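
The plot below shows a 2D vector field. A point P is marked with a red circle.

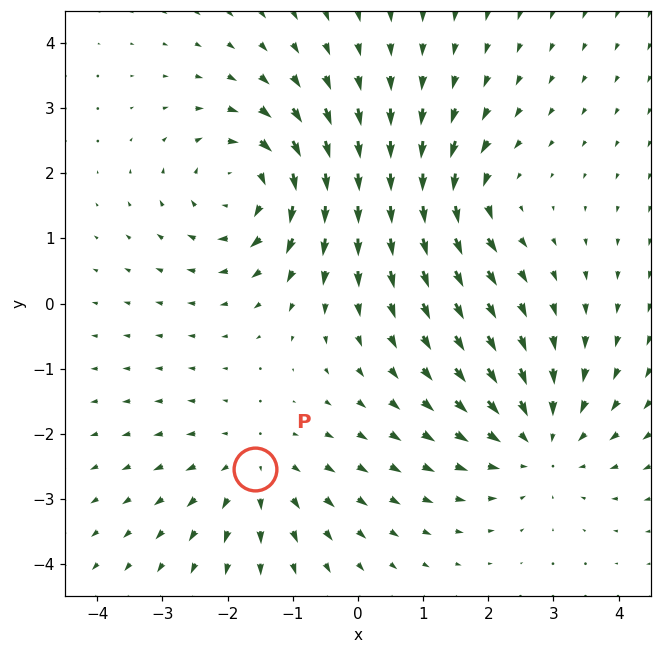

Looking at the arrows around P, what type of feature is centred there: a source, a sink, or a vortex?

At P (-1.6, -2.5) the arrows spread outward. Divergence about +3, curl ≈0 — positive divergence with near-zero curl is a source.

source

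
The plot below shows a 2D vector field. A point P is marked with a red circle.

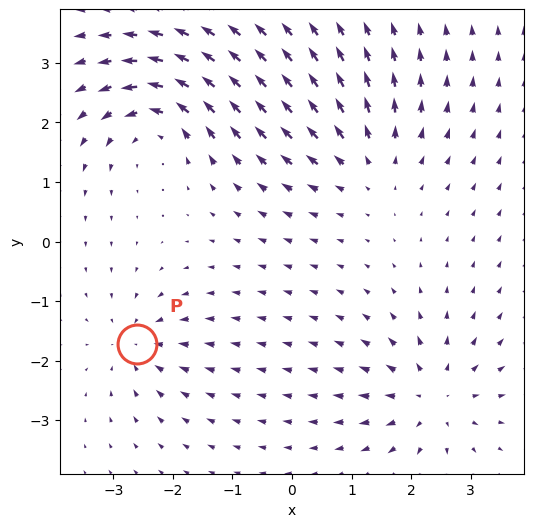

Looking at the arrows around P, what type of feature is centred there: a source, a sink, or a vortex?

At P (-2.6, -1.7) the arrows converge inward. Divergence about -4, curl ≈0 — negative divergence with near-zero curl is a sink.

sink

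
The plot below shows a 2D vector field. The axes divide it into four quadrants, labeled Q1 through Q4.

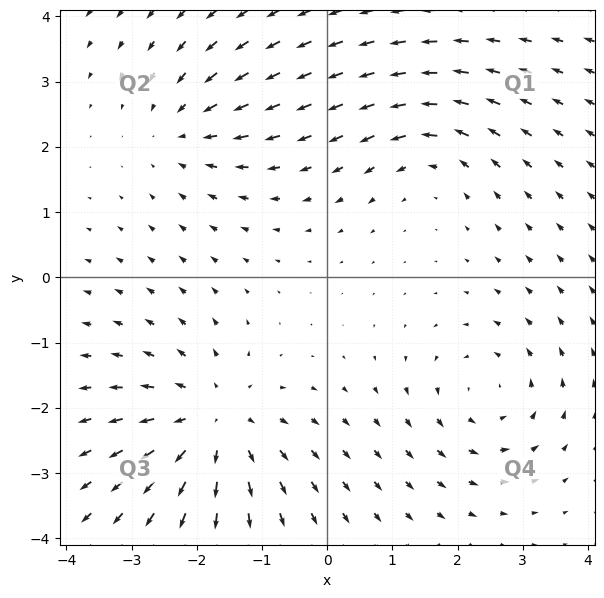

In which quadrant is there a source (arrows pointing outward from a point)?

Q3

The source sits at approximately (-1.7, -2.2), which lies in quadrant Q3. The divergence there is about +4, positive as expected for a source.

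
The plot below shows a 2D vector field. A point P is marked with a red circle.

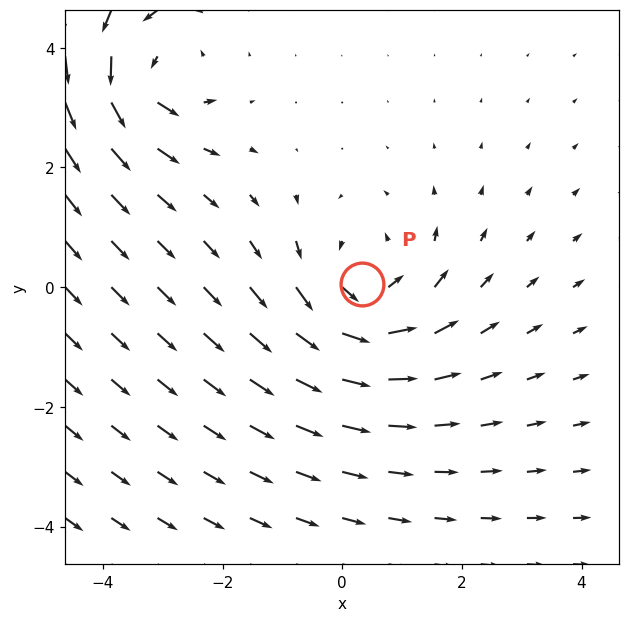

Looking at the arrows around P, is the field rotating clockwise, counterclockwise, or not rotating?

Near P at (0.3, 0.0) the arrows circulate counterclockwise. The curl (z-component) there is about +4; positive curl means counterclockwise rotation.

counterclockwise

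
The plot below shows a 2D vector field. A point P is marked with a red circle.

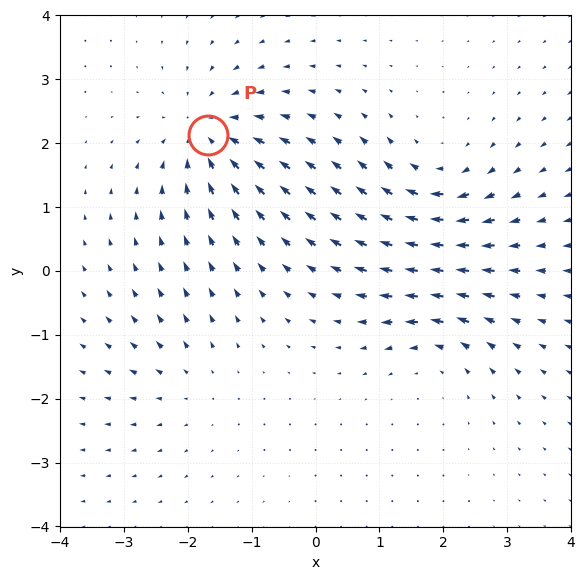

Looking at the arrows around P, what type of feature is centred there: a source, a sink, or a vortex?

At P (-1.7, 2.1) the arrows converge inward. Divergence about -6, curl ≈0 — negative divergence with near-zero curl is a sink.

sink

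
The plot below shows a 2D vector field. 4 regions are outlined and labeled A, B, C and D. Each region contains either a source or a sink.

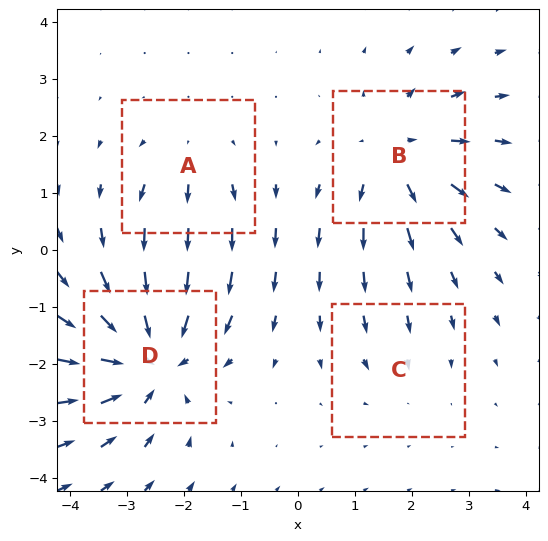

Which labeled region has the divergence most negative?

Divergence at each region's feature centre — A: about +3, B: about +5, C: about -2, D: about -6. Region D is most negative.

D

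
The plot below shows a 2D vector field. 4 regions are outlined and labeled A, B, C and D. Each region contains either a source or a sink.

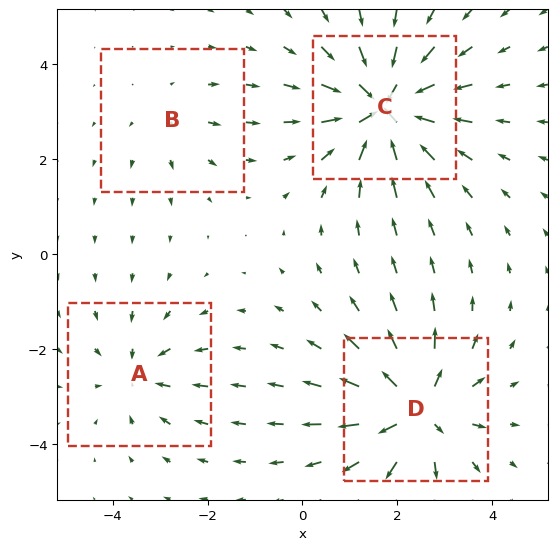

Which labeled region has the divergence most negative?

Divergence at each region's feature centre — A: about -3, B: about +2, C: about -7, D: about +6. Region C is most negative.

C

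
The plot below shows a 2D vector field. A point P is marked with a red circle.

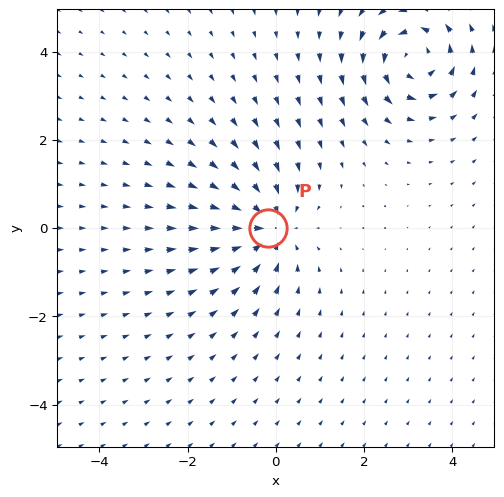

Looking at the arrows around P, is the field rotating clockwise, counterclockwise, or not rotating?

not rotating

Near P at (-0.2, 0.0) the arrows show no circulation. The curl there is ≈0.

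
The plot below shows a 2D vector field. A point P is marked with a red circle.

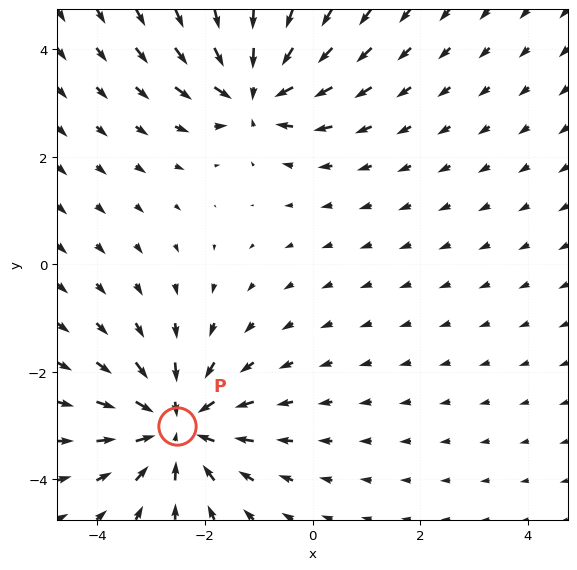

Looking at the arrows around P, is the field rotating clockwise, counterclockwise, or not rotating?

not rotating

Near P at (-2.5, -3.0) the arrows show no circulation. The curl there is ≈0.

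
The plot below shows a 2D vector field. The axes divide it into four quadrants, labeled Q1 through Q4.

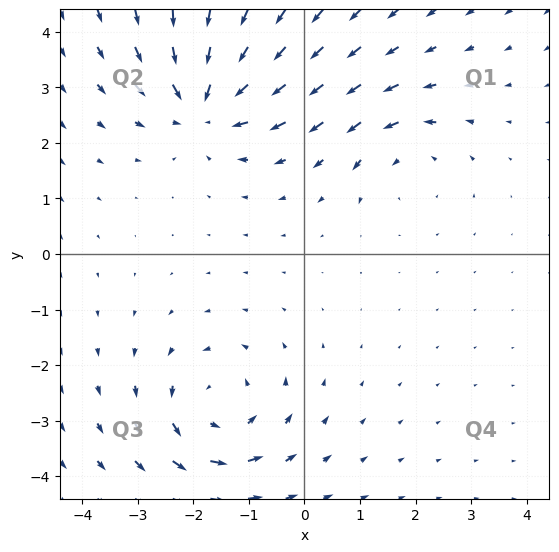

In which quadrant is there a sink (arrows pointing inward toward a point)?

Q2

The sink sits at approximately (-1.8, 2.7), which lies in quadrant Q2. The divergence there is about -5, negative as expected for a sink.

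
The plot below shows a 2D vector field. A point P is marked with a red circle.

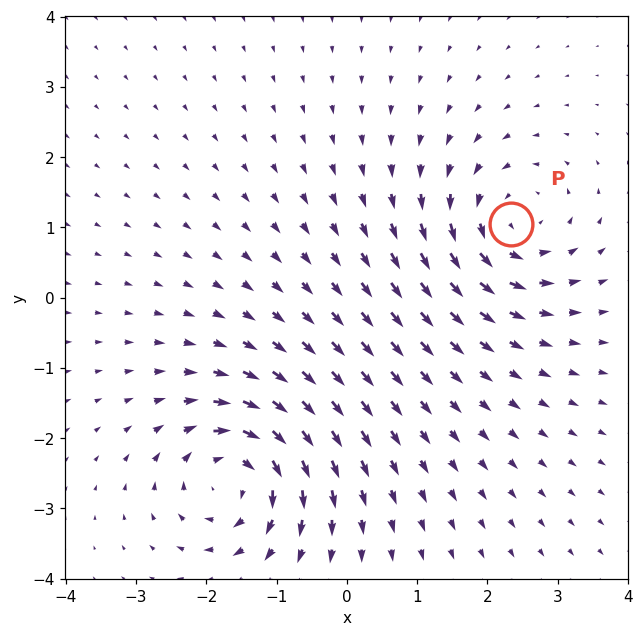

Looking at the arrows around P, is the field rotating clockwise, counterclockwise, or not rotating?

counterclockwise

Near P at (2.3, 1.1) the arrows circulate counterclockwise. The curl (z-component) there is about +5; positive curl means counterclockwise rotation.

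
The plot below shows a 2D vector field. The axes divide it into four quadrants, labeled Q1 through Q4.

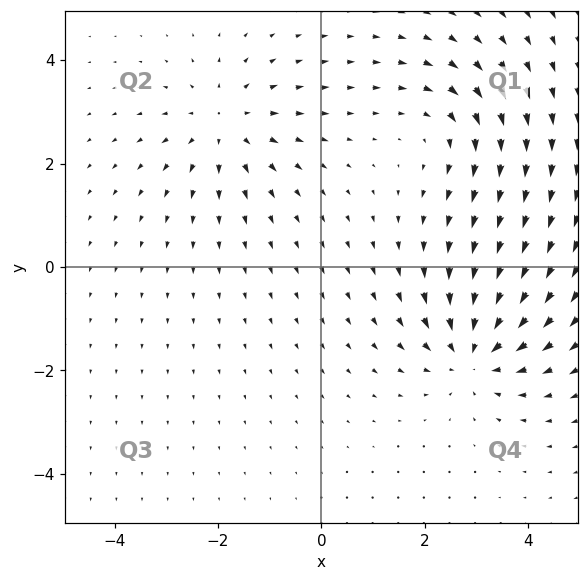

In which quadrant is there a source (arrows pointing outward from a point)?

Q2

The source sits at approximately (-1.9, 2.7), which lies in quadrant Q2. The divergence there is about +3, positive as expected for a source.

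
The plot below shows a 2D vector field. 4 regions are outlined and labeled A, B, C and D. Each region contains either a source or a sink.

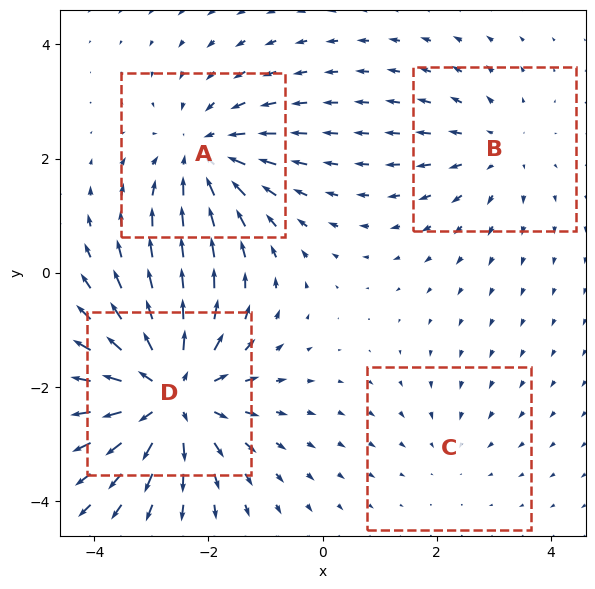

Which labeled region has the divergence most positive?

D

Divergence at each region's feature centre — A: about -4, B: about +3, C: about -2, D: about +6. Region D is most positive.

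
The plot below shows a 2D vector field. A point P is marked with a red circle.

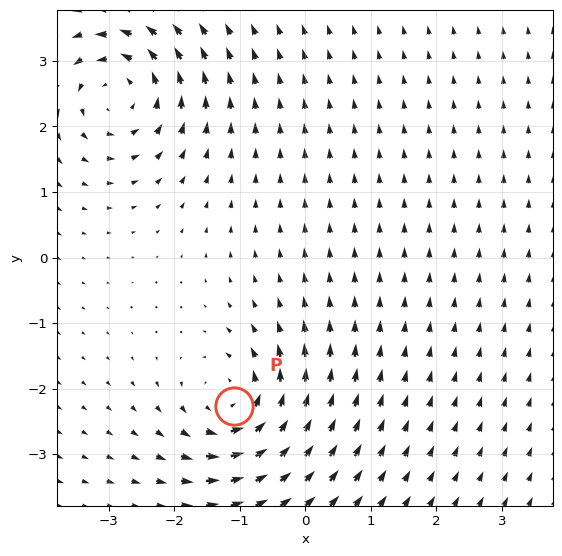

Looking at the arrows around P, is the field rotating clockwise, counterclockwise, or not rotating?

Near P at (-1.1, -2.3) the arrows circulate counterclockwise. The curl (z-component) there is about +6; positive curl means counterclockwise rotation.

counterclockwise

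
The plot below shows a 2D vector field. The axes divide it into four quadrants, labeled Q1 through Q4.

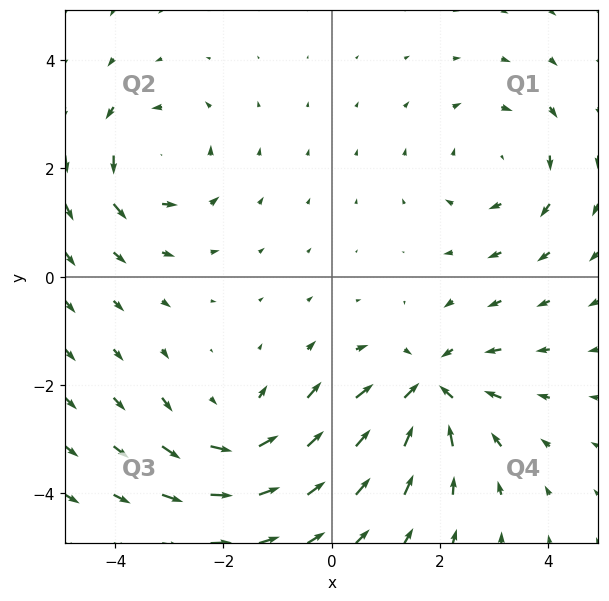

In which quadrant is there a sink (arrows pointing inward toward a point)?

Q4

The sink sits at approximately (1.8, -2.1), which lies in quadrant Q4. The divergence there is about -5, negative as expected for a sink.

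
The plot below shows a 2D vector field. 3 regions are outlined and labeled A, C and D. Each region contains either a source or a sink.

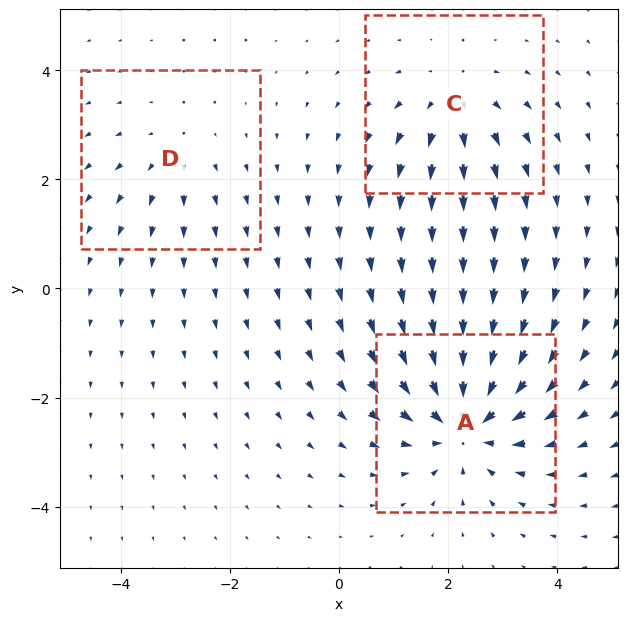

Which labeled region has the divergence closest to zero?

D

Divergence at each region's feature centre — A: about -5, C: about +3, D: about +2. Region D is closest to zero.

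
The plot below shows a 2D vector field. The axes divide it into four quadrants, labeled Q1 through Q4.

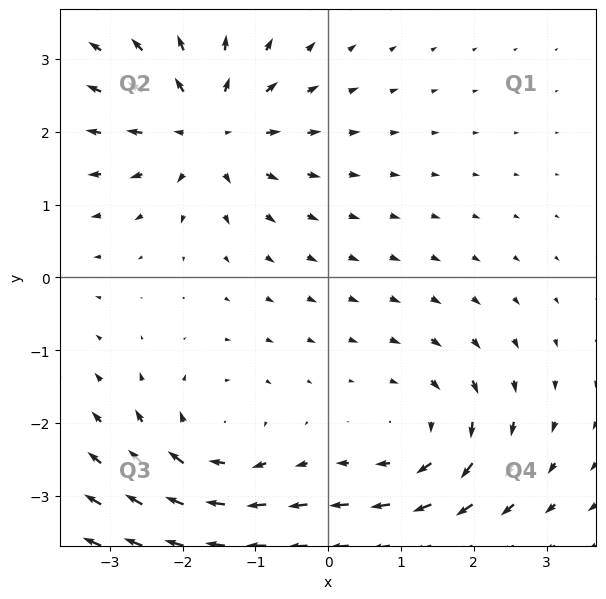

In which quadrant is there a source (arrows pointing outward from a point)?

The source sits at approximately (-1.7, 2.0), which lies in quadrant Q2. The divergence there is about +5, positive as expected for a source.

Q2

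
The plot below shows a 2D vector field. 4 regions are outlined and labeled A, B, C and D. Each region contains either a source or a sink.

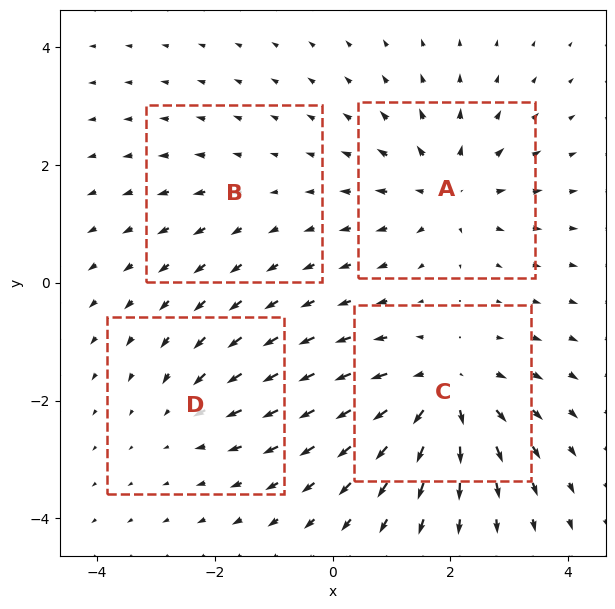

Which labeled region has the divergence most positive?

C

Divergence at each region's feature centre — A: about +5, B: about +2, C: about +6, D: about -3. Region C is most positive.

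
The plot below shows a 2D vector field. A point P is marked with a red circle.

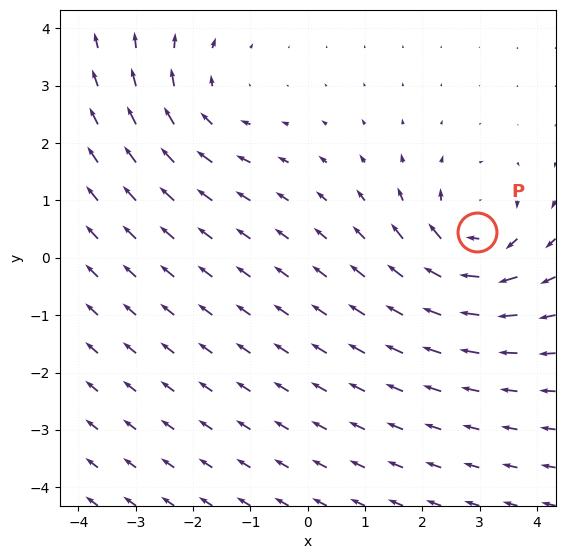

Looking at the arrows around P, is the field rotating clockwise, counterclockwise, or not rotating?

Near P at (3.0, 0.5) the arrows circulate clockwise. The curl (z-component) there is about -4; negative curl means clockwise rotation.

clockwise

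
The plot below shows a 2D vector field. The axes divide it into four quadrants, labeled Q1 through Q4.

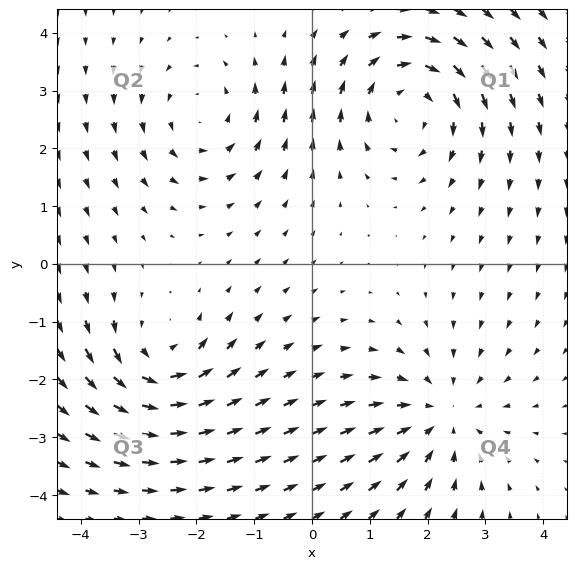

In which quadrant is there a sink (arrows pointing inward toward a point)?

The sink sits at approximately (2.2, -2.6), which lies in quadrant Q4. The divergence there is about -4, negative as expected for a sink.

Q4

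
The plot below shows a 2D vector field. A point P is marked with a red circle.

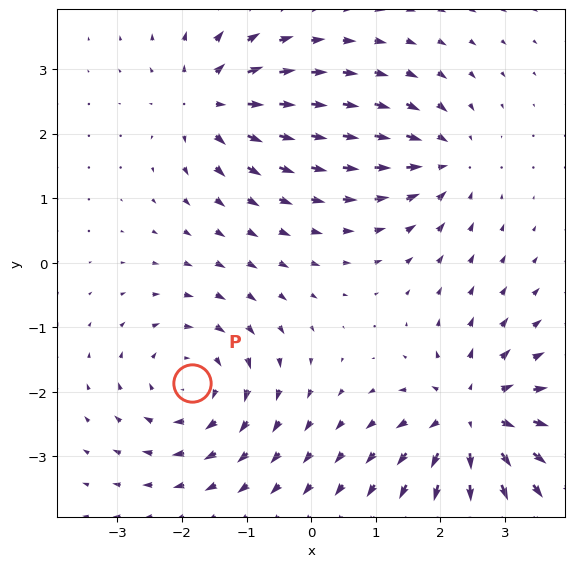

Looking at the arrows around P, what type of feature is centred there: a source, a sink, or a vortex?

At P (-1.8, -1.9) the arrows circulate clockwise. Divergence ≈0, curl about -5 — near-zero divergence with nonzero curl is a vortex.

vortex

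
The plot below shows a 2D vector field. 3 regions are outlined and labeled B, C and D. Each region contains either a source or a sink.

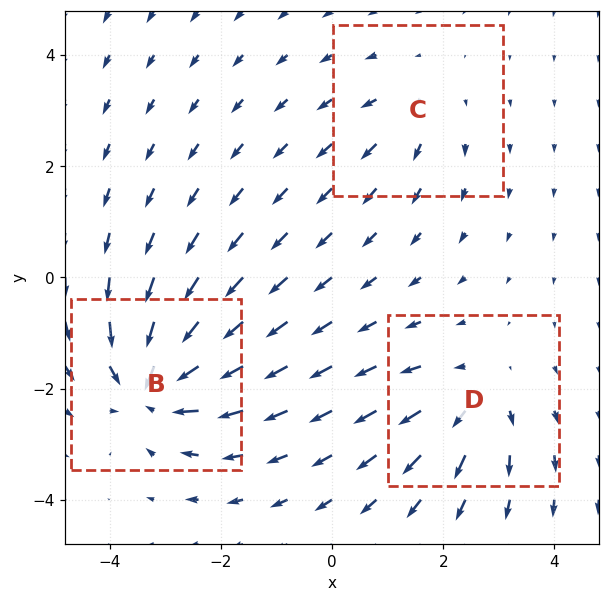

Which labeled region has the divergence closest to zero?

C

Divergence at each region's feature centre — B: about -5, C: about +2, D: about +3. Region C is closest to zero.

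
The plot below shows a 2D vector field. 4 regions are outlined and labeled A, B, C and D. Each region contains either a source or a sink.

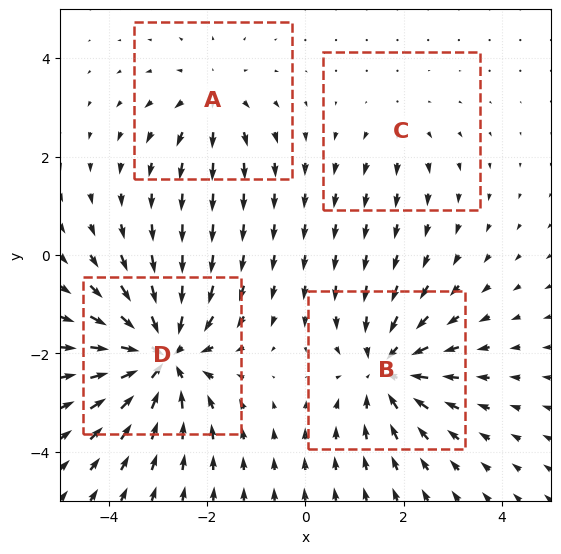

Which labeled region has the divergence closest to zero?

Divergence at each region's feature centre — A: about +3, B: about -5, C: about +2, D: about -7. Region C is closest to zero.

C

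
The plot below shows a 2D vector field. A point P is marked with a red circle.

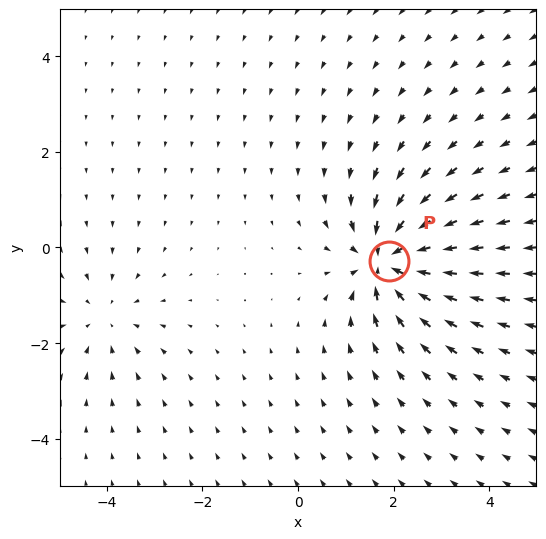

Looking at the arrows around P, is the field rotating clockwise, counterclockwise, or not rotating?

not rotating

Near P at (1.9, -0.3) the arrows show no circulation. The curl there is ≈0.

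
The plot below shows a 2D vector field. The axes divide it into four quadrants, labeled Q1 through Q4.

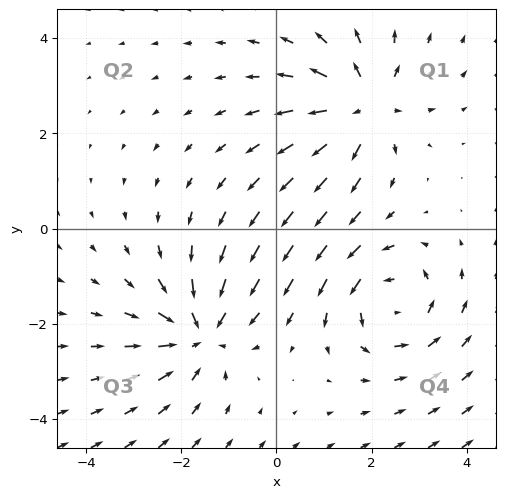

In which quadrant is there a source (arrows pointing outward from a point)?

The source sits at approximately (1.8, 2.6), which lies in quadrant Q1. The divergence there is about +5, positive as expected for a source.

Q1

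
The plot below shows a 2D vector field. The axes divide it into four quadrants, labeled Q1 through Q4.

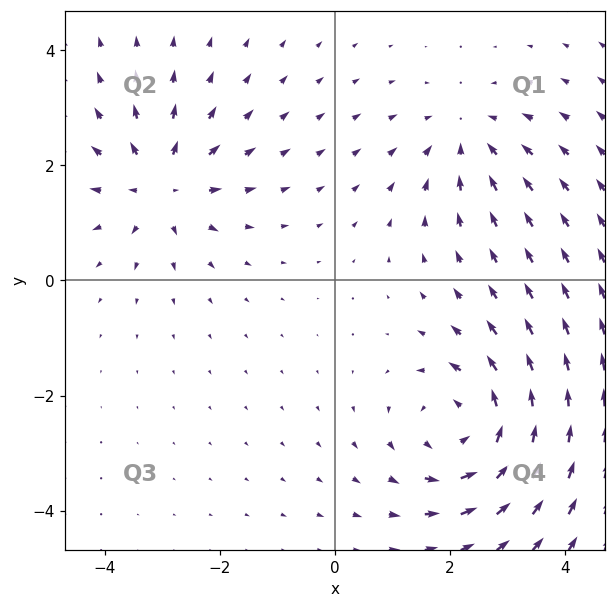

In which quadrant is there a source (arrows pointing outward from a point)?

The source sits at approximately (-3.0, 1.7), which lies in quadrant Q2. The divergence there is about +4, positive as expected for a source.

Q2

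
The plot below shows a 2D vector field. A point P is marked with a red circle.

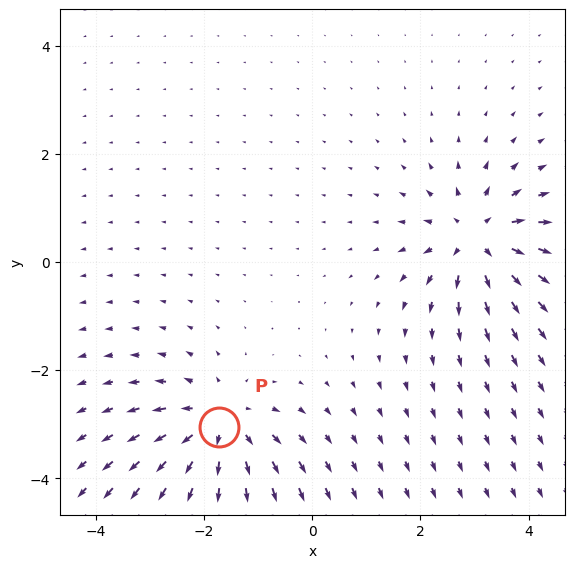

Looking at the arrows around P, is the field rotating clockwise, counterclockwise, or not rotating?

Near P at (-1.7, -3.1) the arrows show no circulation. The curl there is ≈0.

not rotating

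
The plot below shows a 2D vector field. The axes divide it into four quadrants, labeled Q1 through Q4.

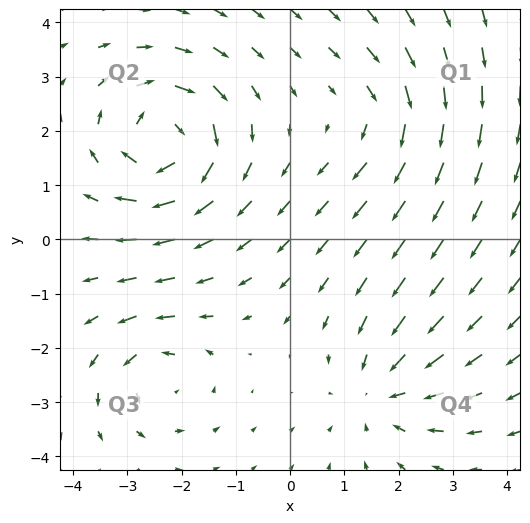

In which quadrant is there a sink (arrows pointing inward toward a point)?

The sink sits at approximately (1.7, -2.8), which lies in quadrant Q4. The divergence there is about -3, negative as expected for a sink.

Q4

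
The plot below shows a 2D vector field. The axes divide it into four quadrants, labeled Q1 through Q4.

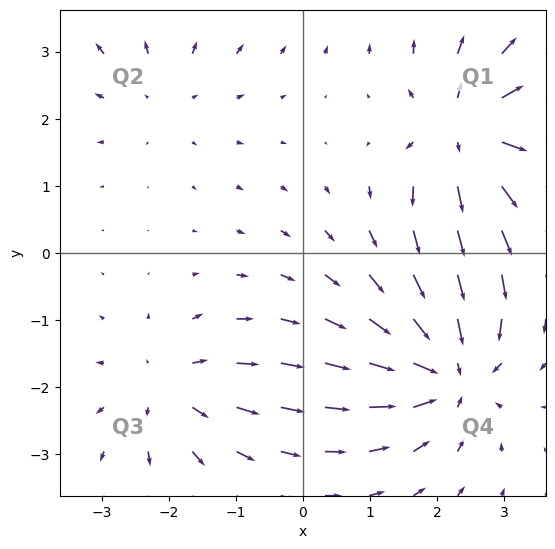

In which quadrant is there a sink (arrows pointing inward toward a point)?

Q4

The sink sits at approximately (2.2, -1.8), which lies in quadrant Q4. The divergence there is about -6, negative as expected for a sink.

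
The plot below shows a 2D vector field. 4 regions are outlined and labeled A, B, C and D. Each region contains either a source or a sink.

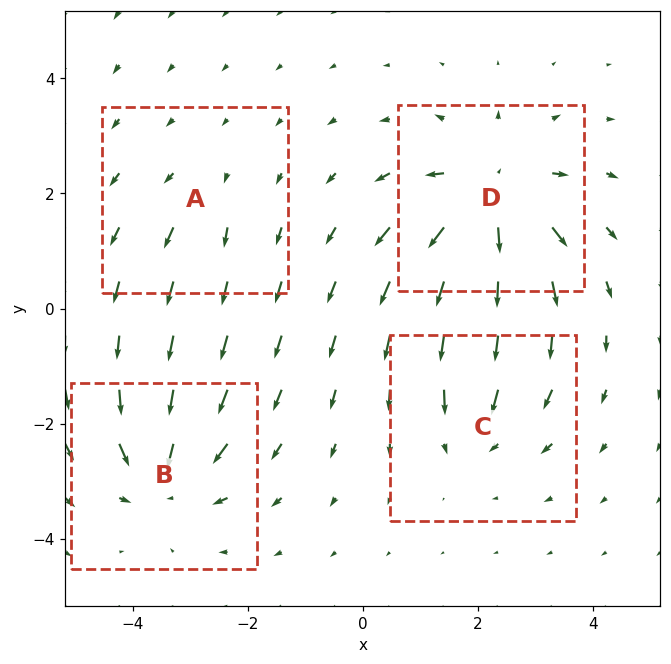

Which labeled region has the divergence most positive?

D

Divergence at each region's feature centre — A: about +2, B: about -6, C: about -4, D: about +7. Region D is most positive.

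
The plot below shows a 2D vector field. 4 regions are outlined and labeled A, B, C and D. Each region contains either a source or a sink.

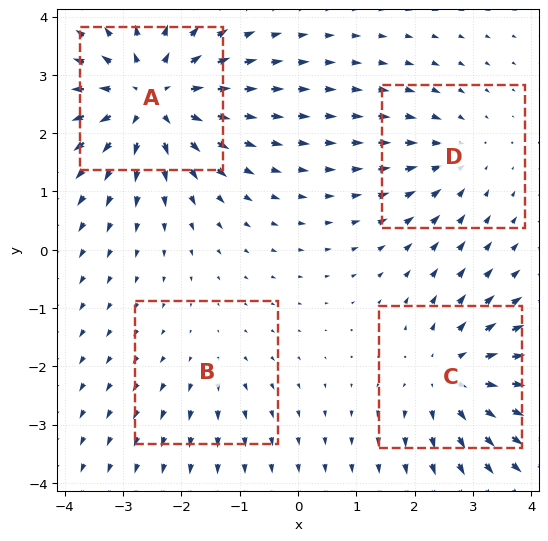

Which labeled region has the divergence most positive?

A

Divergence at each region's feature centre — A: about +7, B: about +2, C: about +5, D: about -3. Region A is most positive.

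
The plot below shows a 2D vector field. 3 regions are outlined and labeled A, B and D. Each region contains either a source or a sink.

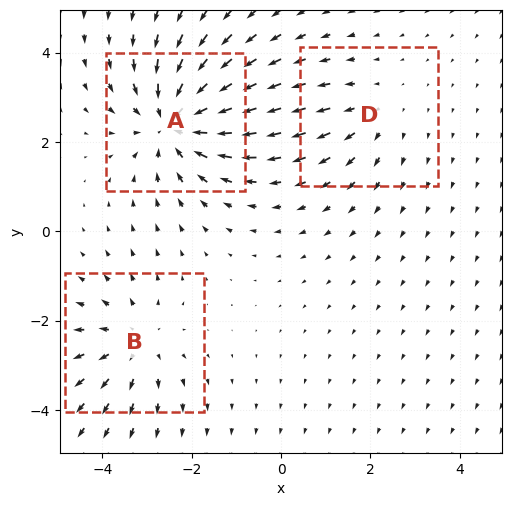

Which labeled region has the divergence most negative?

Divergence at each region's feature centre — A: about -5, B: about +3, D: about +2. Region A is most negative.

A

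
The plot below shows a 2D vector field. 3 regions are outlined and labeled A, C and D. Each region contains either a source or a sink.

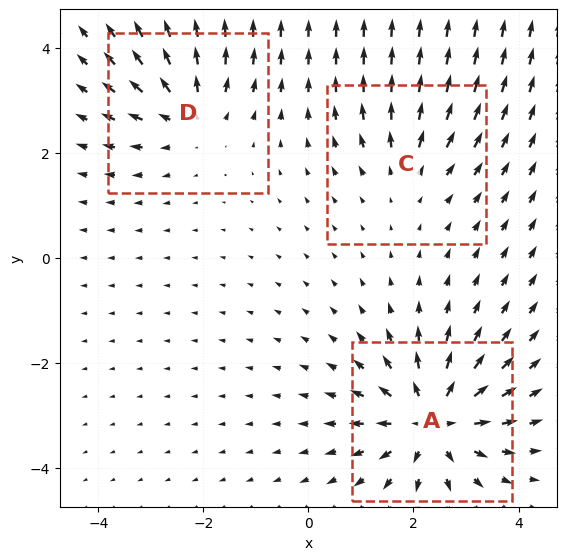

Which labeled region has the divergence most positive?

Divergence at each region's feature centre — A: about +6, C: about +2, D: about +4. Region A is most positive.

A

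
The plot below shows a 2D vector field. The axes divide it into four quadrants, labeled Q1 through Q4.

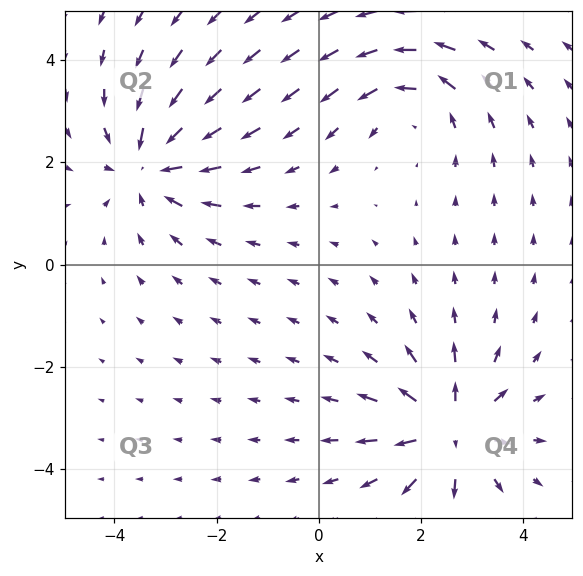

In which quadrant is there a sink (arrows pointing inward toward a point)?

The sink sits at approximately (-3.3, 1.9), which lies in quadrant Q2. The divergence there is about -4, negative as expected for a sink.

Q2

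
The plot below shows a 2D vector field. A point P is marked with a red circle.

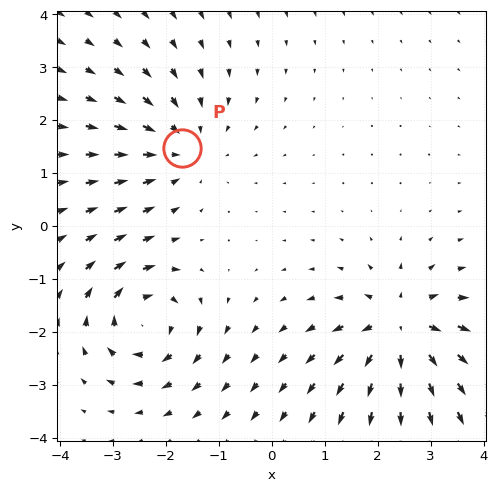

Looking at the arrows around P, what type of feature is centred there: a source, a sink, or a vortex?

At P (-1.7, 1.5) the arrows converge inward. Divergence about -3, curl ≈0 — negative divergence with near-zero curl is a sink.

sink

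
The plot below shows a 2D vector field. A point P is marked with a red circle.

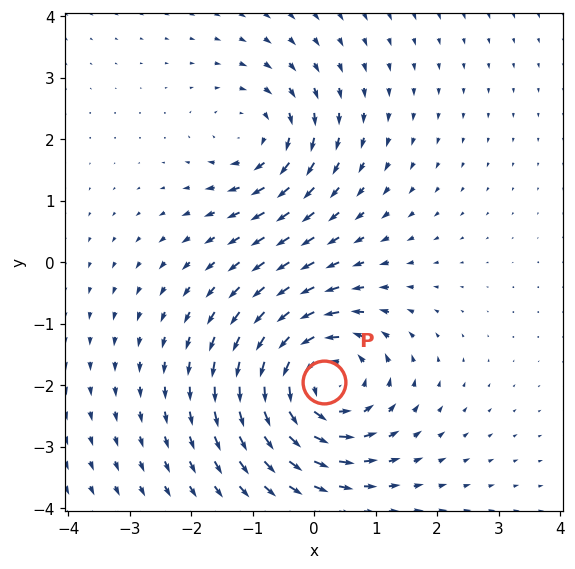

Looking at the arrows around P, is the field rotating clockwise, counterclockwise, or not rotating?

Near P at (0.2, -1.9) the arrows circulate counterclockwise. The curl (z-component) there is about +5; positive curl means counterclockwise rotation.

counterclockwise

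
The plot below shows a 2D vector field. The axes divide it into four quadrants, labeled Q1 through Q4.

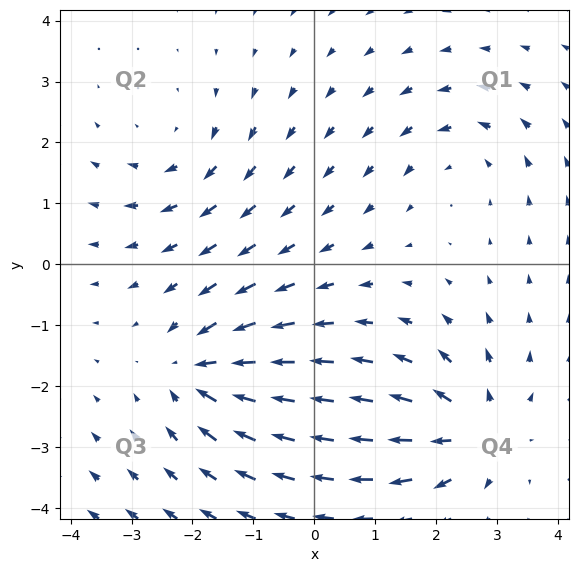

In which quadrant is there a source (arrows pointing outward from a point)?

Q4

The source sits at approximately (2.6, -2.7), which lies in quadrant Q4. The divergence there is about +4, positive as expected for a source.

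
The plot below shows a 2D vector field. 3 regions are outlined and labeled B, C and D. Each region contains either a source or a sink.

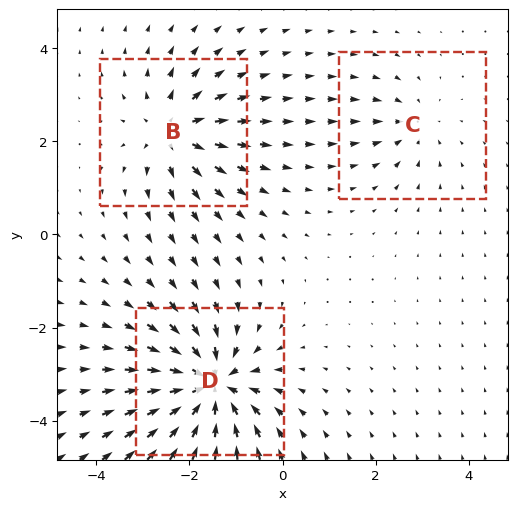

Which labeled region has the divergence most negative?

Divergence at each region's feature centre — B: about +4, C: about -3, D: about -6. Region D is most negative.

D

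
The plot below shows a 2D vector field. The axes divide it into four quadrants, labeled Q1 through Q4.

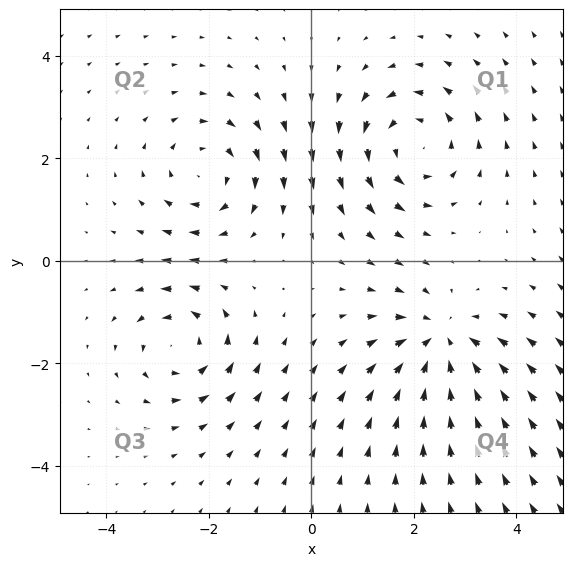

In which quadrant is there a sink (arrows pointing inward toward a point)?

Q4

The sink sits at approximately (2.5, -1.6), which lies in quadrant Q4. The divergence there is about -4, negative as expected for a sink.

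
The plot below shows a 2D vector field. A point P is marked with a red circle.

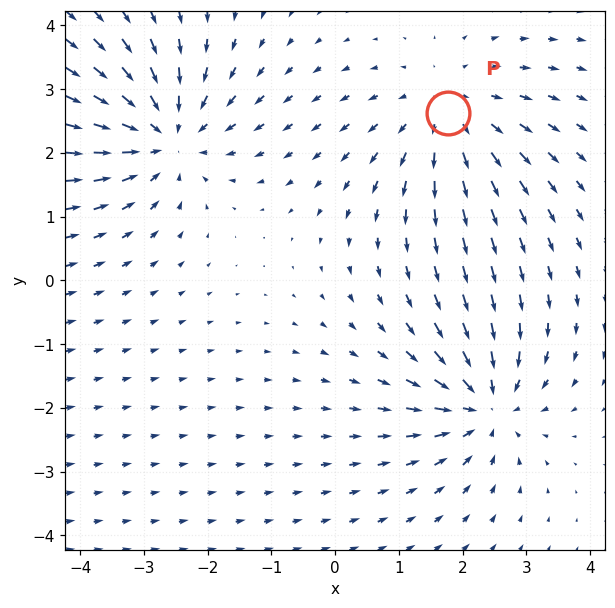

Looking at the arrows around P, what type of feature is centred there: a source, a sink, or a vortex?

At P (1.8, 2.6) the arrows spread outward. Divergence about +3, curl ≈0 — positive divergence with near-zero curl is a source.

source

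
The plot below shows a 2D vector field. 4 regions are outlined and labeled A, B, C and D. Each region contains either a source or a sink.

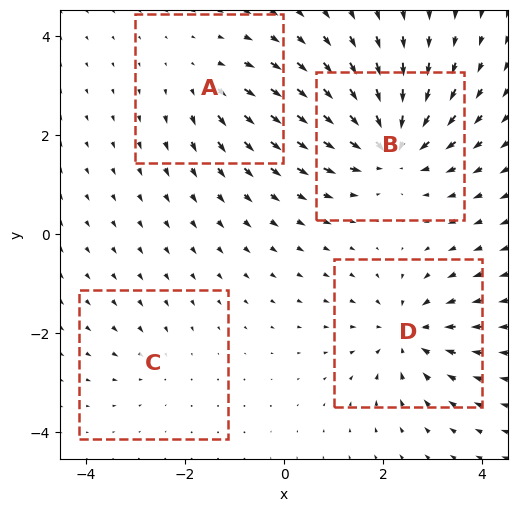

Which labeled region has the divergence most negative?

Divergence at each region's feature centre — A: about +3, B: about -7, C: about -2, D: about -5. Region B is most negative.

B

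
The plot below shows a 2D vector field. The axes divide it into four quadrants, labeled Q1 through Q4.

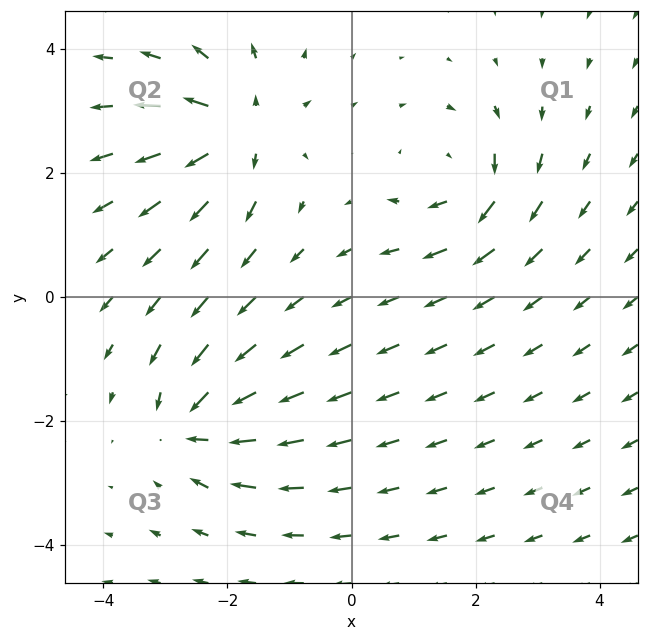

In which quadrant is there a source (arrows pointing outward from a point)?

The source sits at approximately (-1.8, 2.7), which lies in quadrant Q2. The divergence there is about +4, positive as expected for a source.

Q2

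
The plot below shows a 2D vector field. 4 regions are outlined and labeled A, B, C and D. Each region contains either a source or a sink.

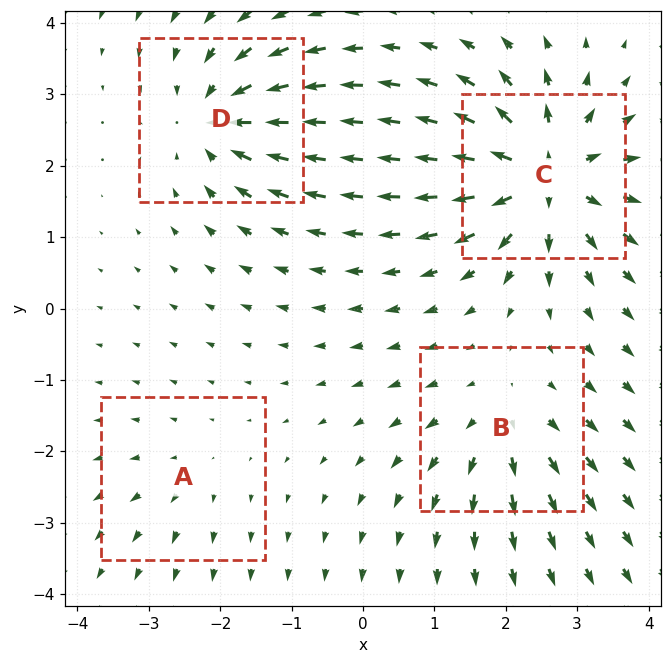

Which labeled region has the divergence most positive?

C

Divergence at each region's feature centre — A: about +2, B: about +4, C: about +8, D: about -6. Region C is most positive.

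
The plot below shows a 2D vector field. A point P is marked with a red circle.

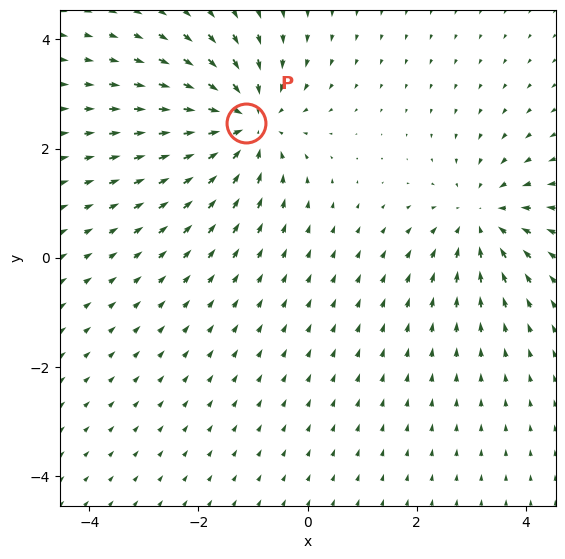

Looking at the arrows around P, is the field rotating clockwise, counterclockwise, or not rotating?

not rotating

Near P at (-1.1, 2.5) the arrows show no circulation. The curl there is ≈0.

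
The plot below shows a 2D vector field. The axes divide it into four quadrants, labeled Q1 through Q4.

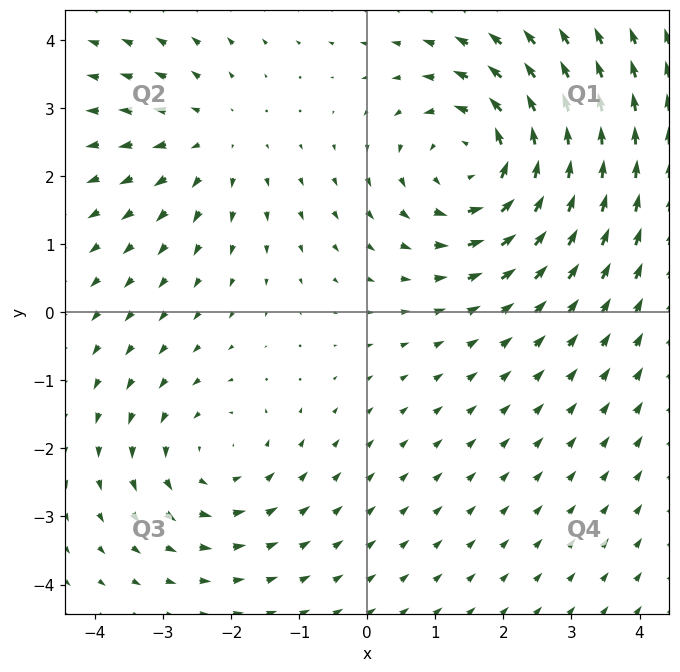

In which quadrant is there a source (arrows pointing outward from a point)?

The source sits at approximately (-2.3, 2.5), which lies in quadrant Q2. The divergence there is about +2, positive as expected for a source.

Q2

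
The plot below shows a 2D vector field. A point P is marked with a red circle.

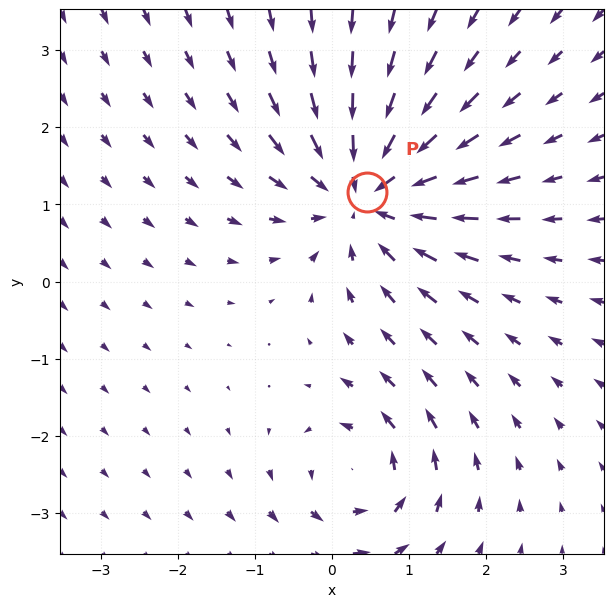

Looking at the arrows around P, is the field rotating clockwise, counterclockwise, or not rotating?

not rotating

Near P at (0.5, 1.2) the arrows show no circulation. The curl there is ≈0.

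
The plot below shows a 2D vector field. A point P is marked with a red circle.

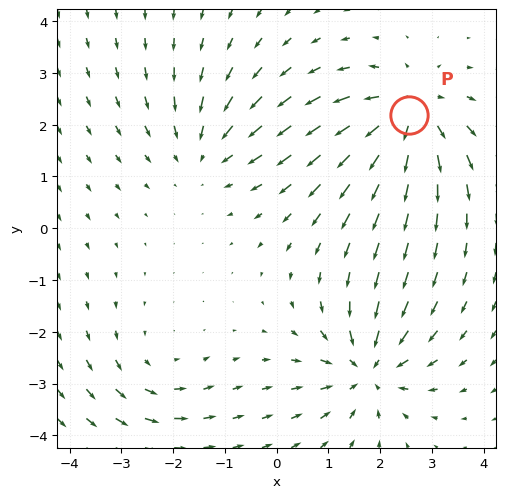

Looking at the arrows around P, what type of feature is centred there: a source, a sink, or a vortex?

At P (2.6, 2.2) the arrows spread outward. Divergence about +5, curl ≈0 — positive divergence with near-zero curl is a source.

source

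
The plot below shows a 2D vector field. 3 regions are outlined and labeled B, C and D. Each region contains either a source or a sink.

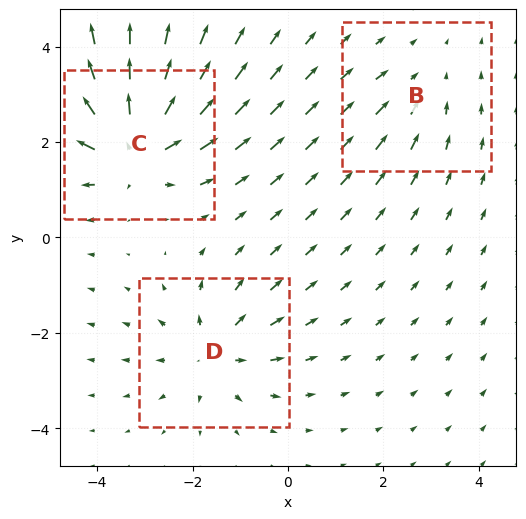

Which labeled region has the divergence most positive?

Divergence at each region's feature centre — B: about -2, C: about +5, D: about +3. Region C is most positive.

C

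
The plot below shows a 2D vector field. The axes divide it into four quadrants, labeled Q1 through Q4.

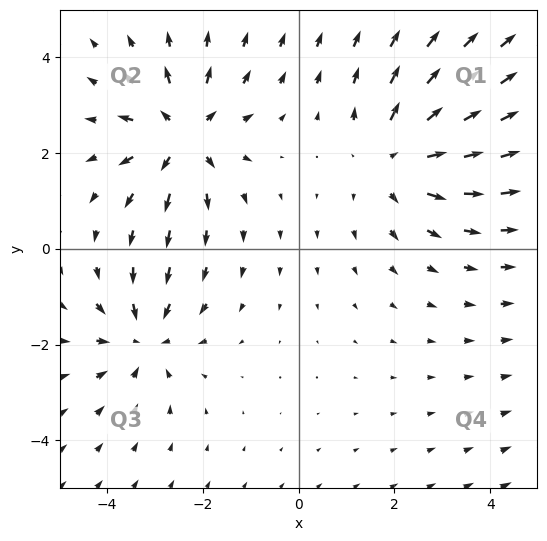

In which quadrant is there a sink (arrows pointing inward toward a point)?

The sink sits at approximately (-3.2, -1.9), which lies in quadrant Q3. The divergence there is about -3, negative as expected for a sink.

Q3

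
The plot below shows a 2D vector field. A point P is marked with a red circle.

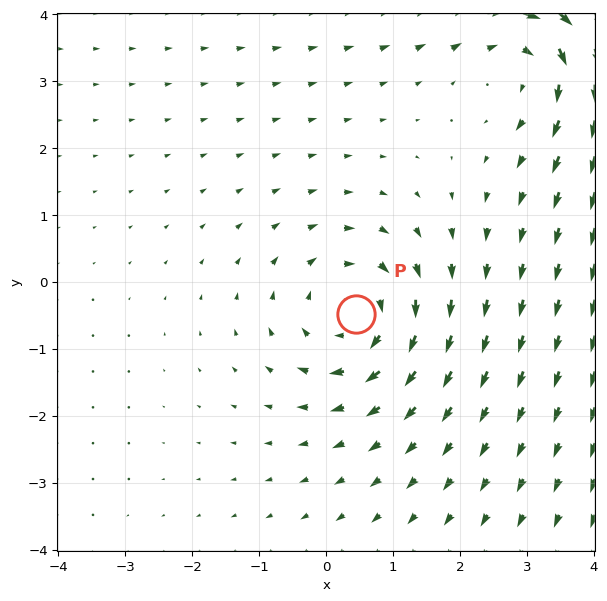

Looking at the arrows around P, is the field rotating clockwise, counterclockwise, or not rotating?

Near P at (0.4, -0.5) the arrows circulate clockwise. The curl (z-component) there is about -4; negative curl means clockwise rotation.

clockwise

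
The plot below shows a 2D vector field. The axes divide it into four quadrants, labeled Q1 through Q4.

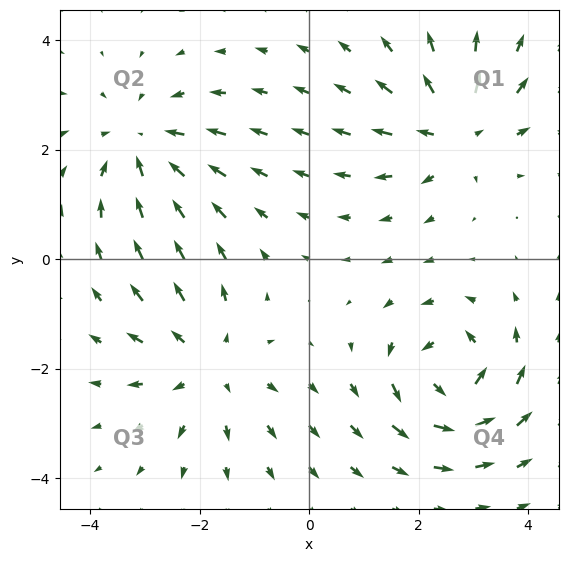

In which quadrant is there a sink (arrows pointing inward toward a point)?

The sink sits at approximately (-3.0, 2.1), which lies in quadrant Q2. The divergence there is about -4, negative as expected for a sink.

Q2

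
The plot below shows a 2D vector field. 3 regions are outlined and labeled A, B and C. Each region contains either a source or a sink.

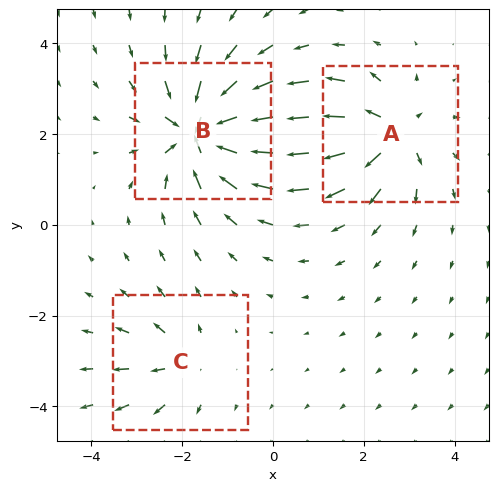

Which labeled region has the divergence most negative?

B

Divergence at each region's feature centre — A: about +4, B: about -6, C: about +3. Region B is most negative.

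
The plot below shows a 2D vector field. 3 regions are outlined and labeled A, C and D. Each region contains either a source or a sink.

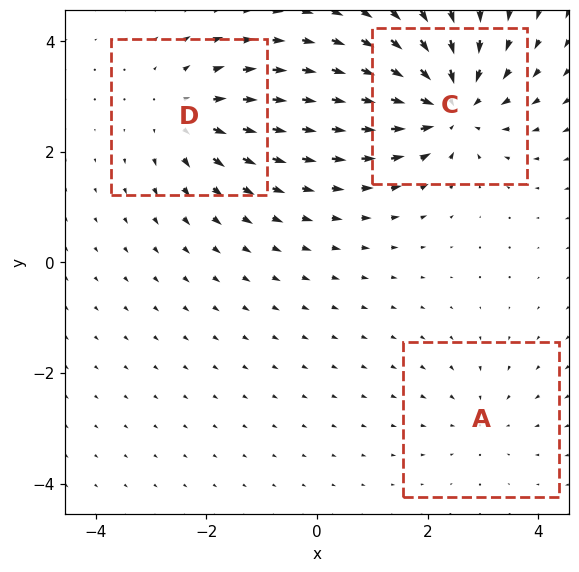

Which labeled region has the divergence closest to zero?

A

Divergence at each region's feature centre — A: about -2, C: about -5, D: about +3. Region A is closest to zero.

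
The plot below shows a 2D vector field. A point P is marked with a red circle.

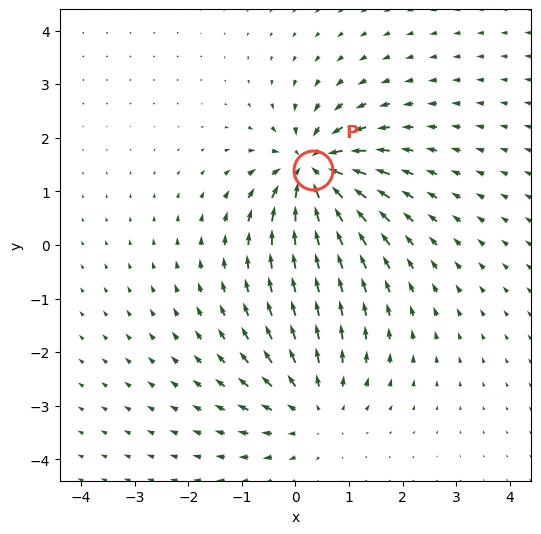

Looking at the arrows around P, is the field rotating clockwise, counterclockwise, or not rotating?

not rotating

Near P at (0.3, 1.4) the arrows show no circulation. The curl there is ≈0.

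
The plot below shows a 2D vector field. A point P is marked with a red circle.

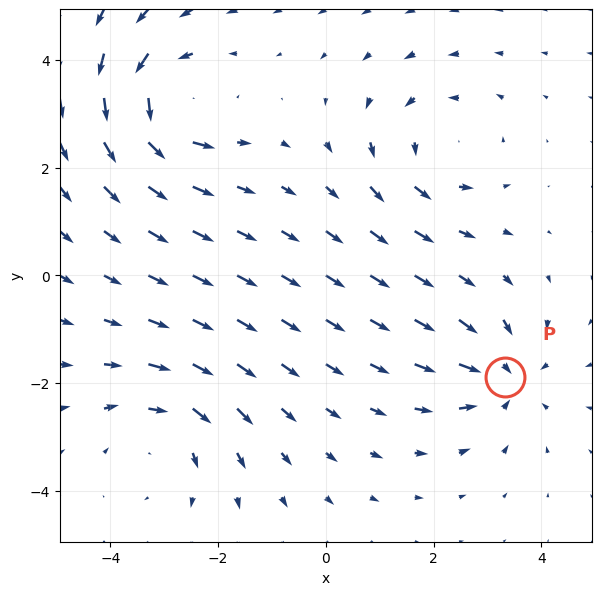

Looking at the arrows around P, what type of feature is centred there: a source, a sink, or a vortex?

At P (3.3, -1.9) the arrows converge inward. Divergence about -4, curl ≈0 — negative divergence with near-zero curl is a sink.

sink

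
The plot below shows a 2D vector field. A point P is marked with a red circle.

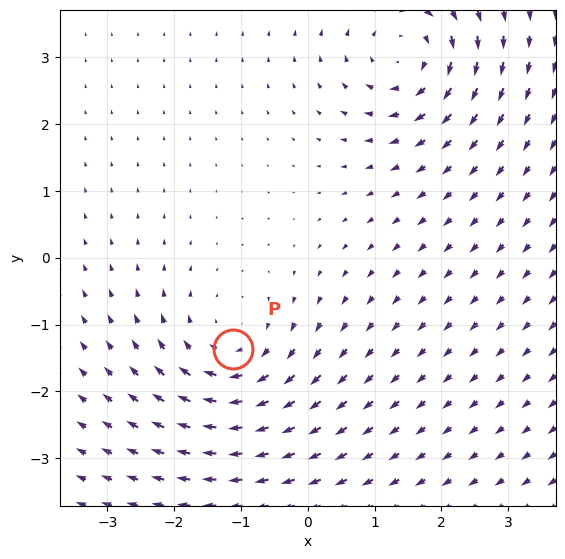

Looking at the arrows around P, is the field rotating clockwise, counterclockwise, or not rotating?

clockwise

Near P at (-1.1, -1.4) the arrows circulate clockwise. The curl (z-component) there is about -3; negative curl means clockwise rotation.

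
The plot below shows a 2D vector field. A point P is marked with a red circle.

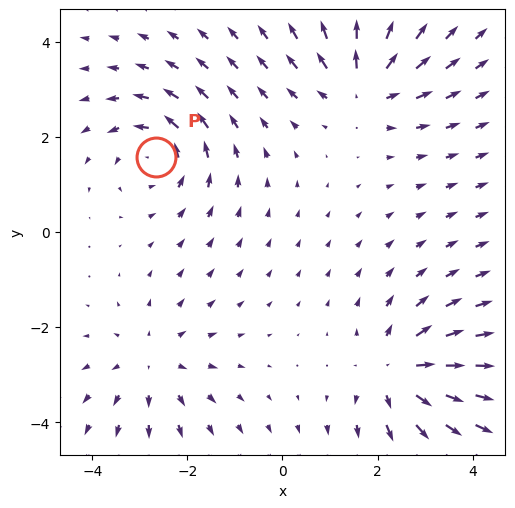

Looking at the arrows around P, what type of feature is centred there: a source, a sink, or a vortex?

At P (-2.7, 1.6) the arrows circulate counterclockwise. Divergence ≈0, curl about +4 — near-zero divergence with nonzero curl is a vortex.

vortex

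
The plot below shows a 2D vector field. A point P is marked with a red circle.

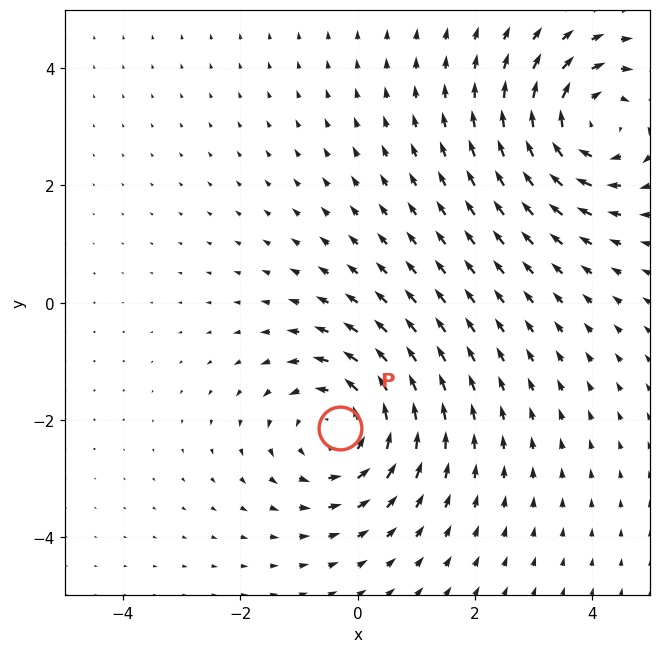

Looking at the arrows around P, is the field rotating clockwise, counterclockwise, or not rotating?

Near P at (-0.3, -2.1) the arrows circulate counterclockwise. The curl (z-component) there is about +4; positive curl means counterclockwise rotation.

counterclockwise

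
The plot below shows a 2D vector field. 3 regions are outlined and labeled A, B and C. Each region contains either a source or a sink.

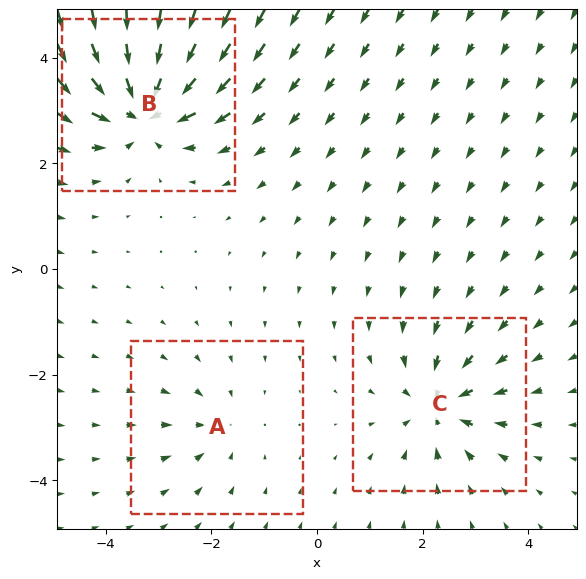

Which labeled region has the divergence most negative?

B

Divergence at each region's feature centre — A: about -2, B: about -6, C: about -4. Region B is most negative.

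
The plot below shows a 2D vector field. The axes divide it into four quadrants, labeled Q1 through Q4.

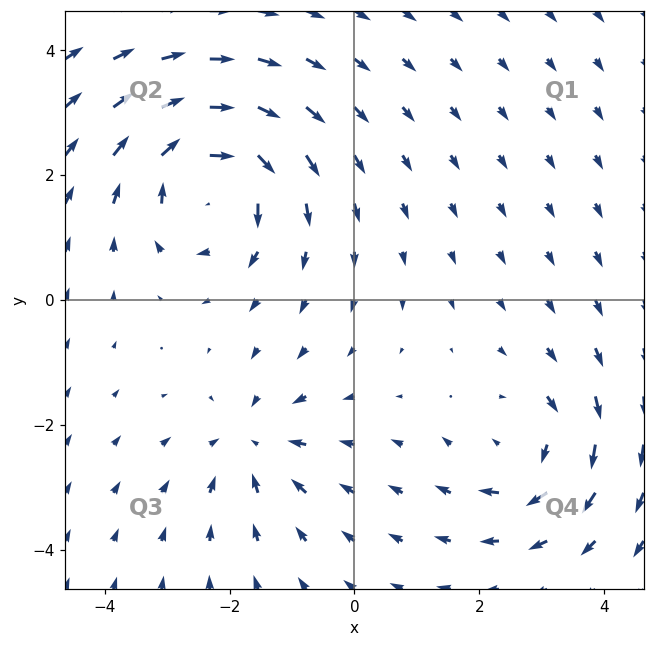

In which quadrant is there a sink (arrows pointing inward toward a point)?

Q3

The sink sits at approximately (-1.6, -2.3), which lies in quadrant Q3. The divergence there is about -3, negative as expected for a sink.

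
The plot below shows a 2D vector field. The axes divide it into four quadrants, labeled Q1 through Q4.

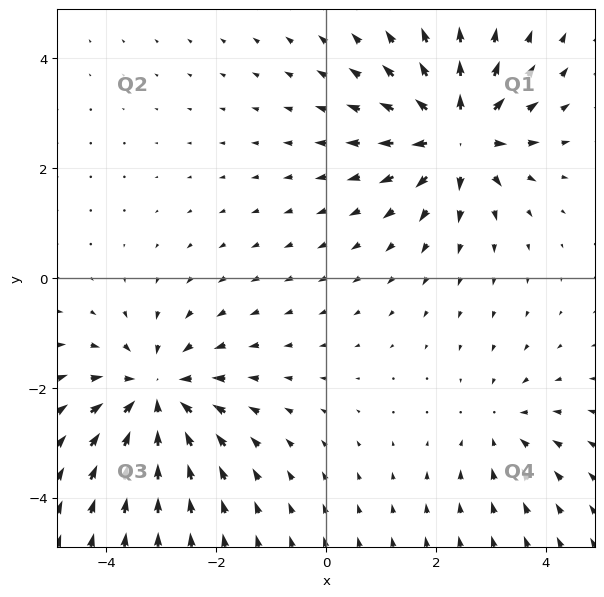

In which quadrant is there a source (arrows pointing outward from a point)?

The source sits at approximately (2.4, 2.6), which lies in quadrant Q1. The divergence there is about +6, positive as expected for a source.

Q1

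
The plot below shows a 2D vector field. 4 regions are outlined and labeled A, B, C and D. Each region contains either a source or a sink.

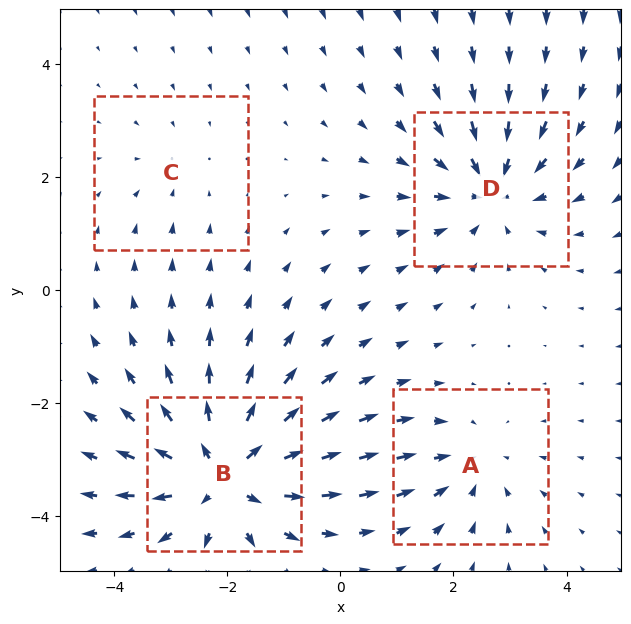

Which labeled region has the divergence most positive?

Divergence at each region's feature centre — A: about -3, B: about +6, C: about -2, D: about -4. Region B is most positive.

B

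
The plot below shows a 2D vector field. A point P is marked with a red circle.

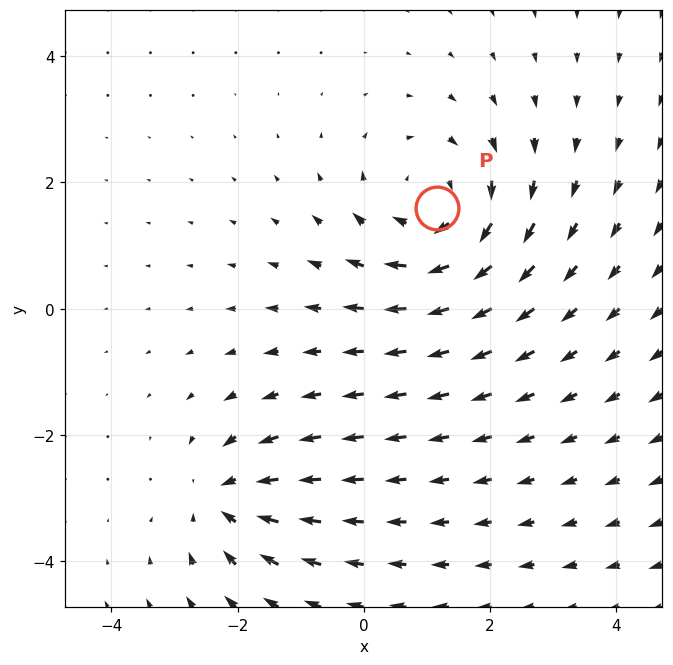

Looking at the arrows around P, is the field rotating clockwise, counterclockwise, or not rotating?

clockwise

Near P at (1.2, 1.6) the arrows circulate clockwise. The curl (z-component) there is about -4; negative curl means clockwise rotation.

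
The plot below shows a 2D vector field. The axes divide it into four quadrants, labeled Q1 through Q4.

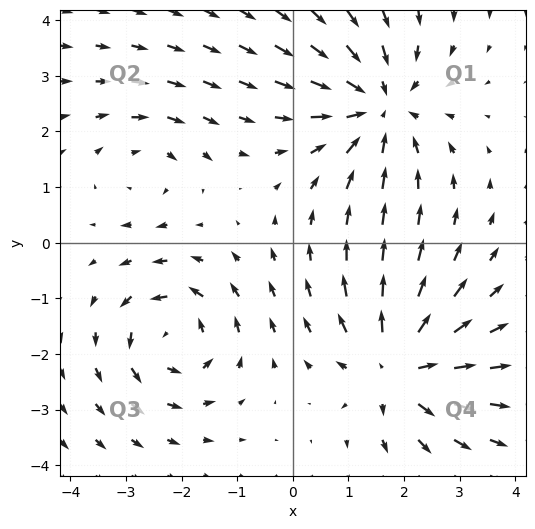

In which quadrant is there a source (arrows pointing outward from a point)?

Q4

The source sits at approximately (1.9, -2.2), which lies in quadrant Q4. The divergence there is about +5, positive as expected for a source.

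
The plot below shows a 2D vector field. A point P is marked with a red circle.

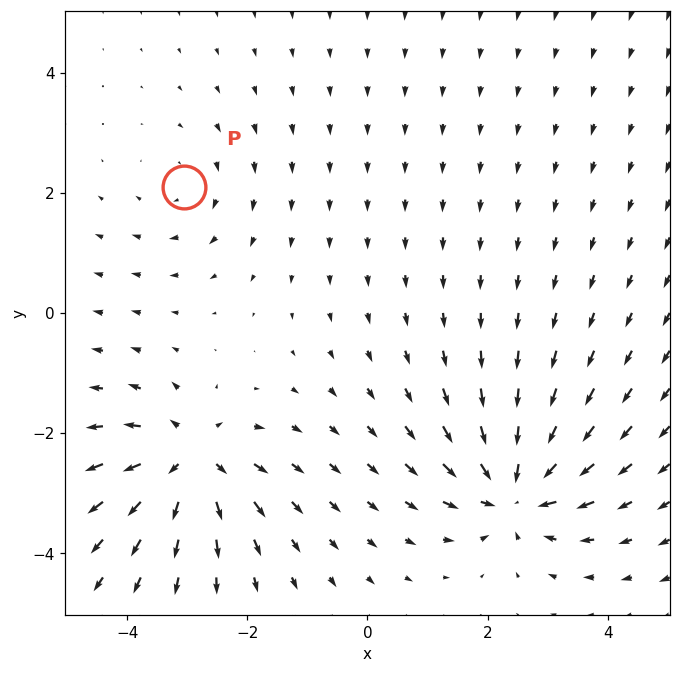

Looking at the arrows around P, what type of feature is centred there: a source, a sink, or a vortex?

vortex

At P (-3.1, 2.1) the arrows circulate clockwise. Divergence ≈0, curl about -2 — near-zero divergence with nonzero curl is a vortex.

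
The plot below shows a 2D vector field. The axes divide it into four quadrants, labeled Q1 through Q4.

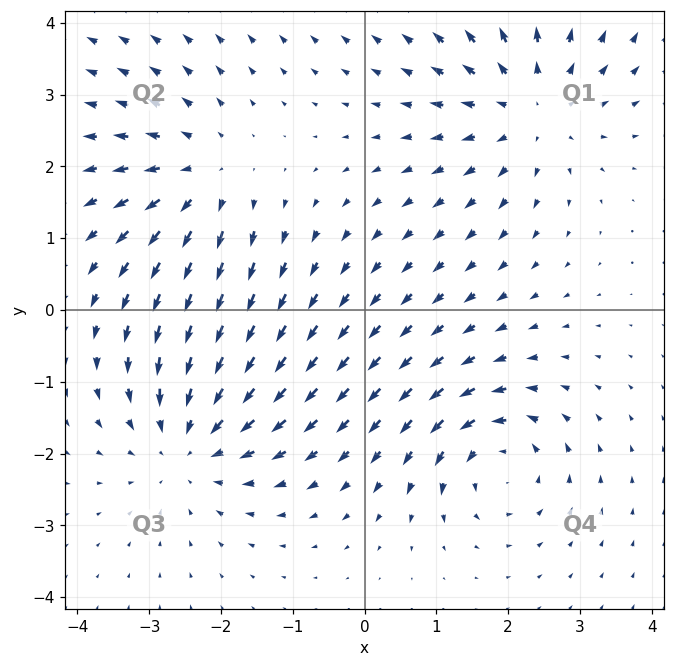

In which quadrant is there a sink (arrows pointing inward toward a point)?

The sink sits at approximately (-2.4, -1.8), which lies in quadrant Q3. The divergence there is about -4, negative as expected for a sink.

Q3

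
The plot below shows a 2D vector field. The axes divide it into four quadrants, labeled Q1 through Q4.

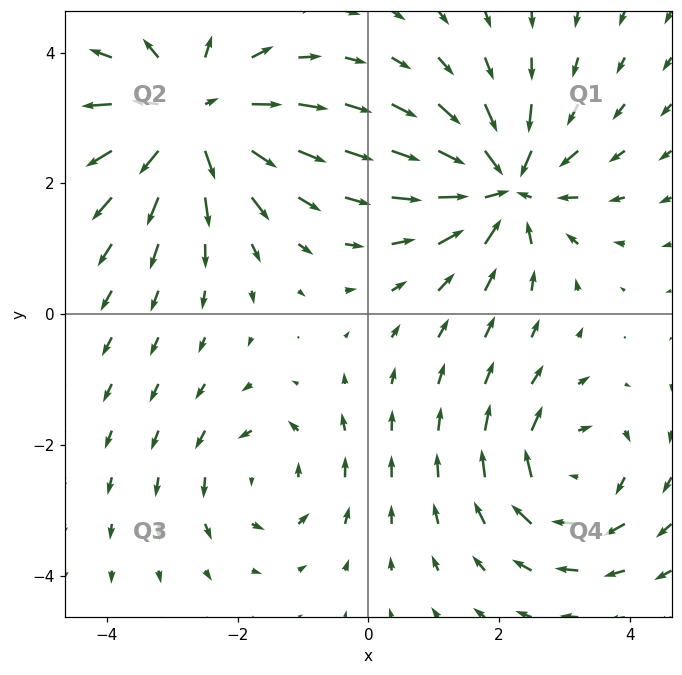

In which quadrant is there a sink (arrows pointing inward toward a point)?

The sink sits at approximately (2.1, 2.0), which lies in quadrant Q1. The divergence there is about -6, negative as expected for a sink.

Q1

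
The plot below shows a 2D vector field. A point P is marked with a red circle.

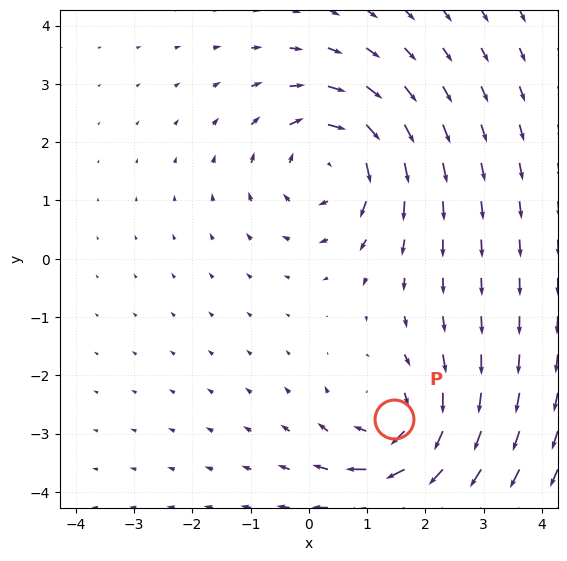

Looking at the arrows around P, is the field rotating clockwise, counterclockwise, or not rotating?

clockwise

Near P at (1.5, -2.8) the arrows circulate clockwise. The curl (z-component) there is about -5; negative curl means clockwise rotation.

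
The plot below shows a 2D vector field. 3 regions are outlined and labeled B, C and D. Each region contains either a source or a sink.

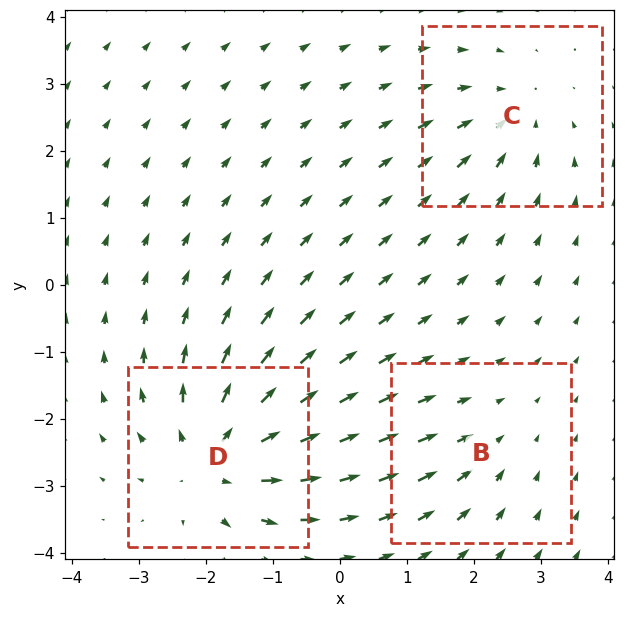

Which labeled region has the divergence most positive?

Divergence at each region's feature centre — B: about -2, C: about -3, D: about +5. Region D is most positive.

D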